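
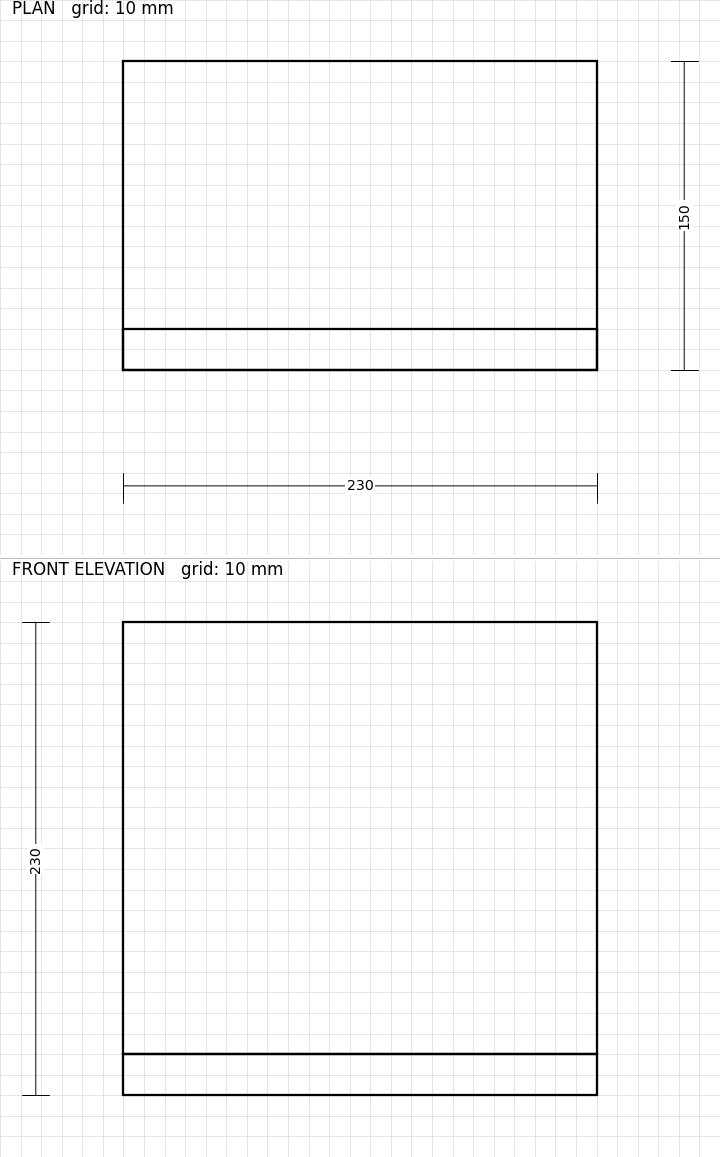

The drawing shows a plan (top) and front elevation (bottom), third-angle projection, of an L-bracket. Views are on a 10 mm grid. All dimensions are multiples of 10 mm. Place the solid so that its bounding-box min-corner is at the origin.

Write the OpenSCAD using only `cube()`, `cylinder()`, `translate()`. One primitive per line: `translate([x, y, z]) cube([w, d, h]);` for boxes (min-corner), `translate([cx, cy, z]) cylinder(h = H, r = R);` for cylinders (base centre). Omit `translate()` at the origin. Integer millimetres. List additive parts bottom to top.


cube([230, 150, 20]);
translate([0, 0, 20]) cube([230, 20, 210]);


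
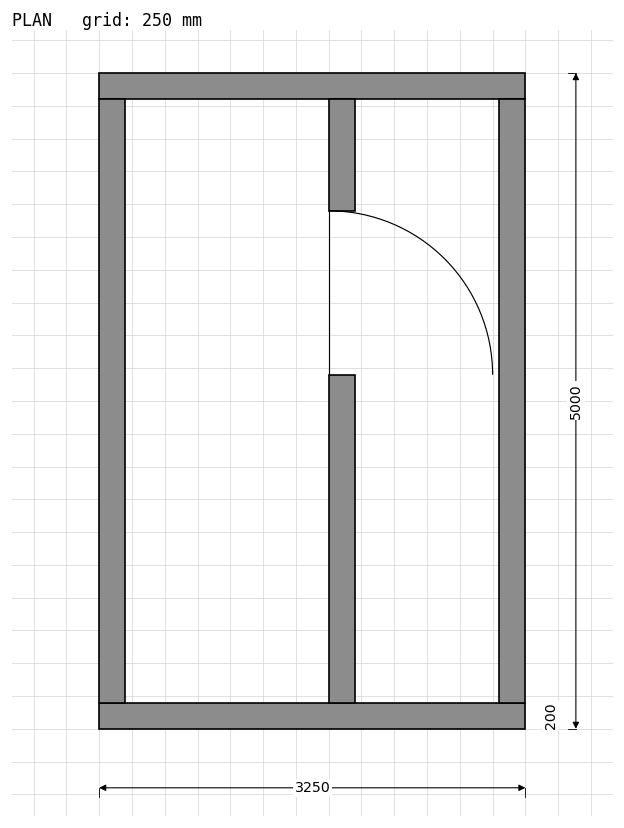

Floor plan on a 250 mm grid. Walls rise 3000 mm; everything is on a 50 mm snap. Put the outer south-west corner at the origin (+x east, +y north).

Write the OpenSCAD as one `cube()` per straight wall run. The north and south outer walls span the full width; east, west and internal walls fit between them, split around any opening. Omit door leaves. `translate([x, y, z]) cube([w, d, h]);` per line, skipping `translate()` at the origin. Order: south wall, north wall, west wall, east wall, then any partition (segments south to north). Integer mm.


cube([3250, 200, 3000]);
translate([0, 4800, 0]) cube([3250, 200, 3000]);
translate([0, 200, 0]) cube([200, 4600, 3000]);
translate([3050, 200, 0]) cube([200, 4600, 3000]);
translate([1750, 200, 0]) cube([200, 2500, 3000]);
translate([1750, 3950, 0]) cube([200, 850, 3000]);


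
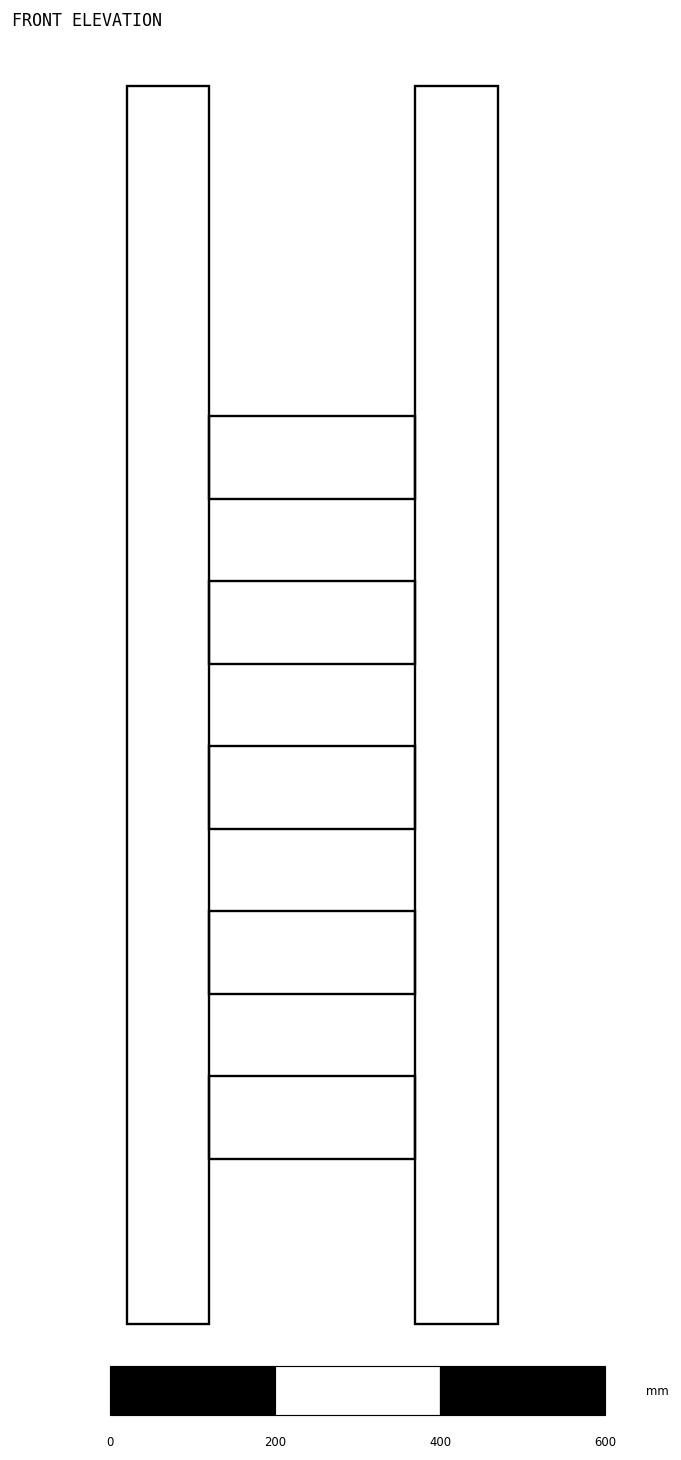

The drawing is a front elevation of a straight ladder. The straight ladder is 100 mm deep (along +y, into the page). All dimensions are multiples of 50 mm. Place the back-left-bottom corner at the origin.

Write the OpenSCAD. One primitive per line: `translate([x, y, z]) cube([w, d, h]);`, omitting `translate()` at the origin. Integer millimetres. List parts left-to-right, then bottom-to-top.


cube([100, 100, 1500]);
translate([100, 0, 200]) cube([250, 100, 100]);
translate([100, 0, 400]) cube([250, 100, 100]);
translate([100, 0, 600]) cube([250, 100, 100]);
translate([100, 0, 800]) cube([250, 100, 100]);
translate([100, 0, 1000]) cube([250, 100, 100]);
translate([350, 0, 0]) cube([100, 100, 1500]);


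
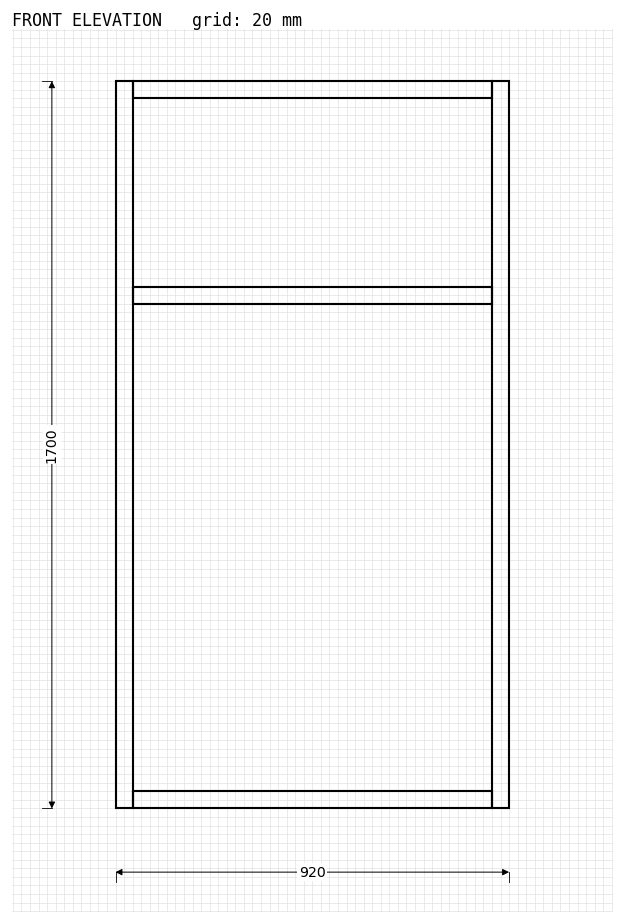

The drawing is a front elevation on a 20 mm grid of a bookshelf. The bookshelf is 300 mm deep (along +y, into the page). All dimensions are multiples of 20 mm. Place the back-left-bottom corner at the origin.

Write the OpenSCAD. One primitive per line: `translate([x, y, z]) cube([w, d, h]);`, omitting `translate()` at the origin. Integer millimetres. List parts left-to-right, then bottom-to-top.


cube([40, 300, 1700]);
translate([40, 0, 0]) cube([840, 300, 40]);
translate([40, 0, 1180]) cube([840, 300, 40]);
translate([40, 0, 1660]) cube([840, 300, 40]);
translate([880, 0, 0]) cube([40, 300, 1700]);


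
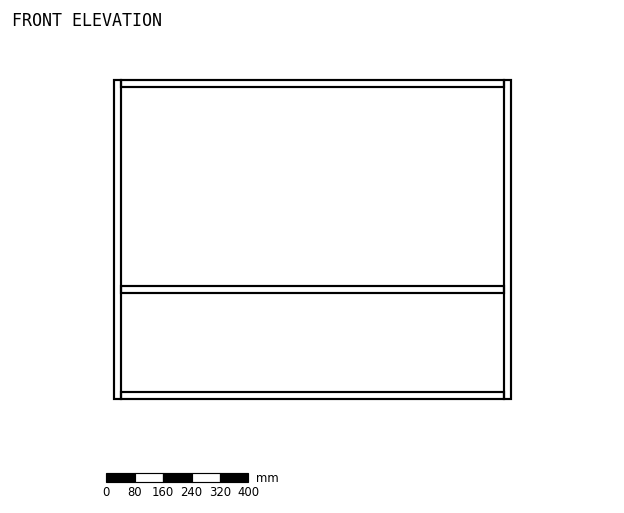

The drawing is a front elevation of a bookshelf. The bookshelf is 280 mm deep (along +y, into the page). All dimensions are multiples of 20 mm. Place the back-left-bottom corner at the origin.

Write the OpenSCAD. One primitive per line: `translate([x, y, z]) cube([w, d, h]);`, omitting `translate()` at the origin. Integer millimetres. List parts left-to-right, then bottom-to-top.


cube([20, 280, 900]);
translate([20, 0, 0]) cube([1080, 280, 20]);
translate([20, 0, 300]) cube([1080, 280, 20]);
translate([20, 0, 880]) cube([1080, 280, 20]);
translate([1100, 0, 0]) cube([20, 280, 900]);


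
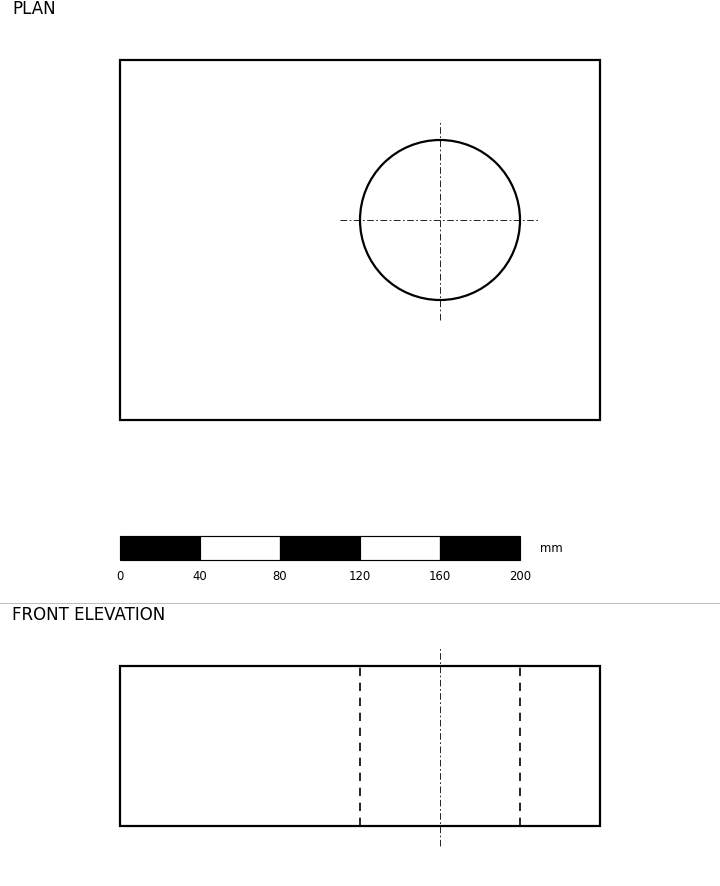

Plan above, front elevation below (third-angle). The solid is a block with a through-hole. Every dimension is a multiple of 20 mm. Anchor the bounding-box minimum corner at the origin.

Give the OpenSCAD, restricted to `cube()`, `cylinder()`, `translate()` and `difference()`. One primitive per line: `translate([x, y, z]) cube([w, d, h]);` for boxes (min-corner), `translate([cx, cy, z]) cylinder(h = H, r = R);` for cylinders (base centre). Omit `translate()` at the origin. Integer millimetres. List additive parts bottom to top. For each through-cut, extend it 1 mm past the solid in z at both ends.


difference() {
  cube([240, 180, 80]);
  translate([160, 100, -1]) cylinder(h = 82, r = 40);
}


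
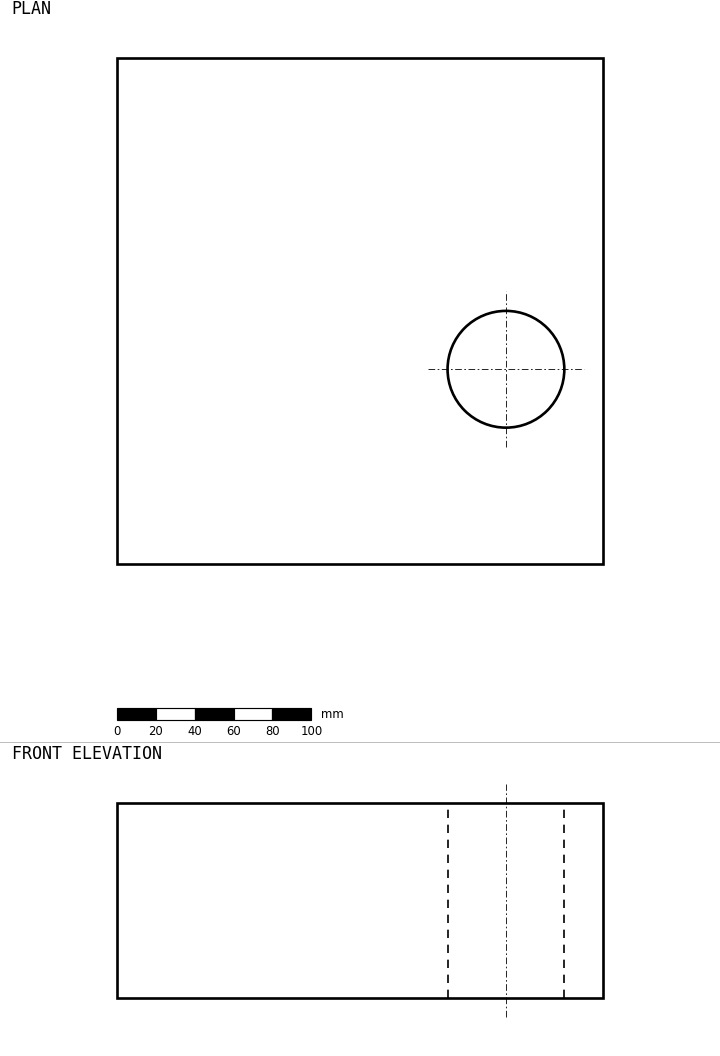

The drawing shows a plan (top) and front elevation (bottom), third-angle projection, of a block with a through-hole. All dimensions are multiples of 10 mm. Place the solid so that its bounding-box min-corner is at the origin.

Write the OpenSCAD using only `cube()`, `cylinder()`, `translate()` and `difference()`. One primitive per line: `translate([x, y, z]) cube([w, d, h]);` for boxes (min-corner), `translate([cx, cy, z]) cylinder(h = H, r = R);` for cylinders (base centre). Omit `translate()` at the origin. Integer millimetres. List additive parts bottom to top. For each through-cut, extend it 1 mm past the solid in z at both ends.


difference() {
  cube([250, 260, 100]);
  translate([200, 100, -1]) cylinder(h = 102, r = 30);
}


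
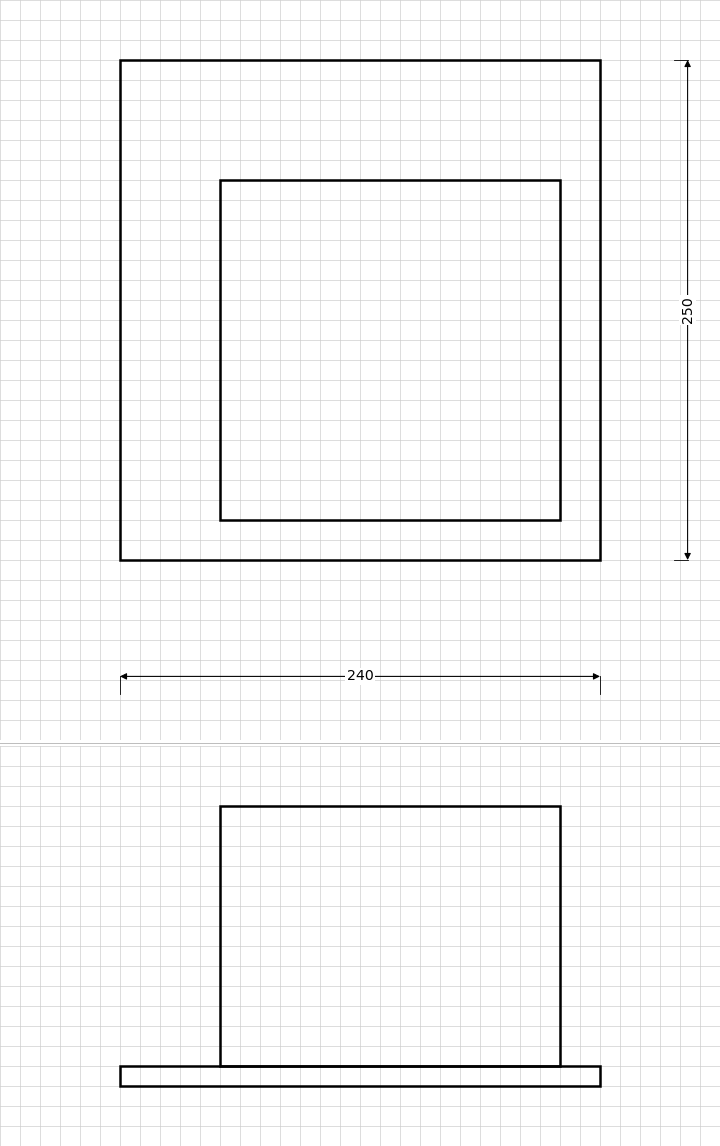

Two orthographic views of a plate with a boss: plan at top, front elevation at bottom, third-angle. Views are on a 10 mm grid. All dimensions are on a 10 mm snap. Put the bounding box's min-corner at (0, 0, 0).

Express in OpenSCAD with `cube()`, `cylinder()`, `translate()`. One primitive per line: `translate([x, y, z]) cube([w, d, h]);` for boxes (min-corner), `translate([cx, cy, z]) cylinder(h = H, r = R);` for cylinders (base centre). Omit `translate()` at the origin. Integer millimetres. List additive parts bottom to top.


cube([240, 250, 10]);
translate([50, 20, 10]) cube([170, 170, 130]);


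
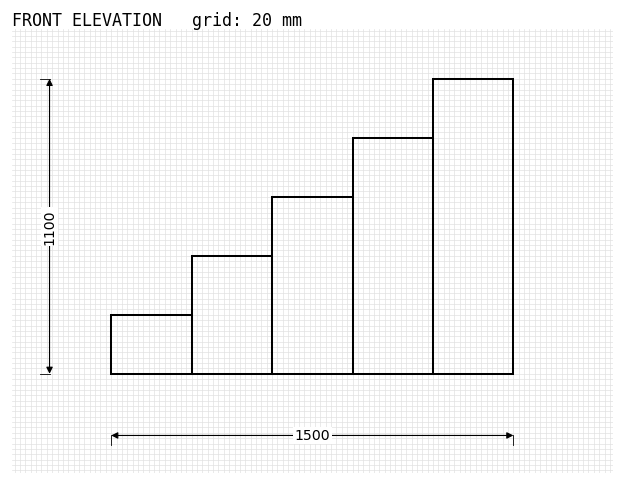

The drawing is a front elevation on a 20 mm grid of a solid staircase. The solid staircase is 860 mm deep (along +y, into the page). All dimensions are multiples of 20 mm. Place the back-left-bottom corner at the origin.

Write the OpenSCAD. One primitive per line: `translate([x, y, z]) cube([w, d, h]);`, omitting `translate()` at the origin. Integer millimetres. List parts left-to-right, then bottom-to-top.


cube([300, 860, 220]);
translate([300, 0, 0]) cube([300, 860, 440]);
translate([600, 0, 0]) cube([300, 860, 660]);
translate([900, 0, 0]) cube([300, 860, 880]);
translate([1200, 0, 0]) cube([300, 860, 1100]);


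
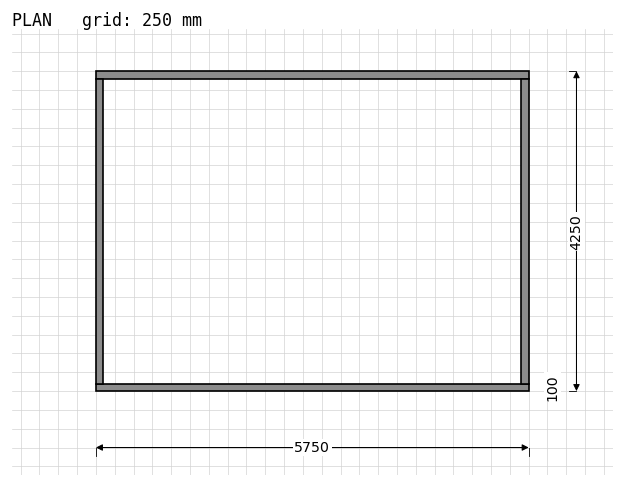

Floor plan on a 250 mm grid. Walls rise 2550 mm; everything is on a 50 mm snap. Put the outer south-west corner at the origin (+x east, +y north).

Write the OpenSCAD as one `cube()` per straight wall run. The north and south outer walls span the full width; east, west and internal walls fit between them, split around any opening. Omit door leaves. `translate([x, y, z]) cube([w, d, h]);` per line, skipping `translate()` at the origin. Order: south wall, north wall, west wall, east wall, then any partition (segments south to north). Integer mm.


cube([5750, 100, 2550]);
translate([0, 4150, 0]) cube([5750, 100, 2550]);
translate([0, 100, 0]) cube([100, 4050, 2550]);
translate([5650, 100, 0]) cube([100, 4050, 2550]);


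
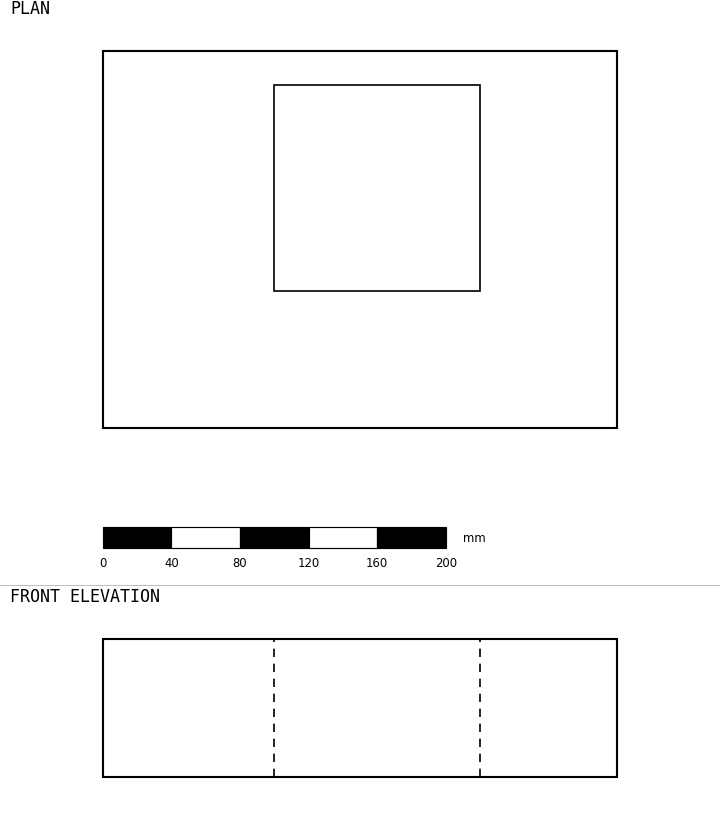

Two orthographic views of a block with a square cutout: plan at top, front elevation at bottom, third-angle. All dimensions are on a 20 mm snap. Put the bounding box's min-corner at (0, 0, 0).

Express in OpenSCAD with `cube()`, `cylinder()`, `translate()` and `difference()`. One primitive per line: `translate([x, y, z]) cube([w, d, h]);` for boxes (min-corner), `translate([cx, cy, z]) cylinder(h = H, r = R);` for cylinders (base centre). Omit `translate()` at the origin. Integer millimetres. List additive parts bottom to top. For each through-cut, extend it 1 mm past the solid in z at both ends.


difference() {
  cube([300, 220, 80]);
  translate([100, 80, -1]) cube([120, 120, 82]);
}


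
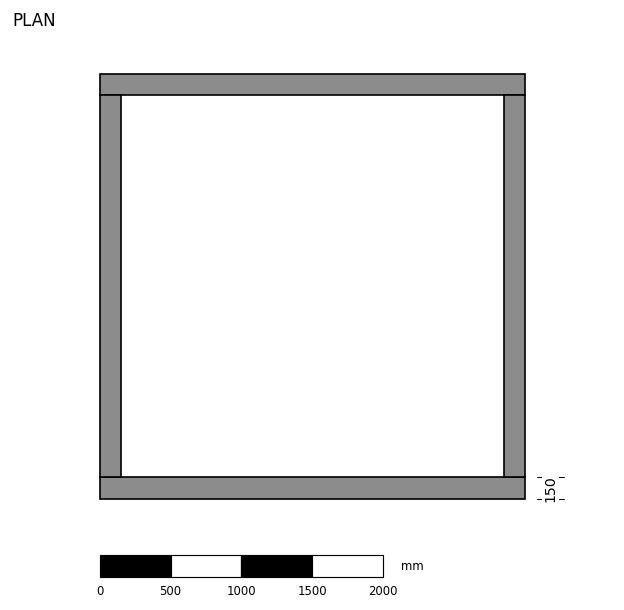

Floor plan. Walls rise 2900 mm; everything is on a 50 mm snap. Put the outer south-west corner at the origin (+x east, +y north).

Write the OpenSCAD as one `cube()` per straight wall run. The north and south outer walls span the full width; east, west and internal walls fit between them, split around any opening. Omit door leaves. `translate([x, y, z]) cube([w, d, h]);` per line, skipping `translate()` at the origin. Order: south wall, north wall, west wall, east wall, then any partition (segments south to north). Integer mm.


cube([3000, 150, 2900]);
translate([0, 2850, 0]) cube([3000, 150, 2900]);
translate([0, 150, 0]) cube([150, 2700, 2900]);
translate([2850, 150, 0]) cube([150, 2700, 2900]);


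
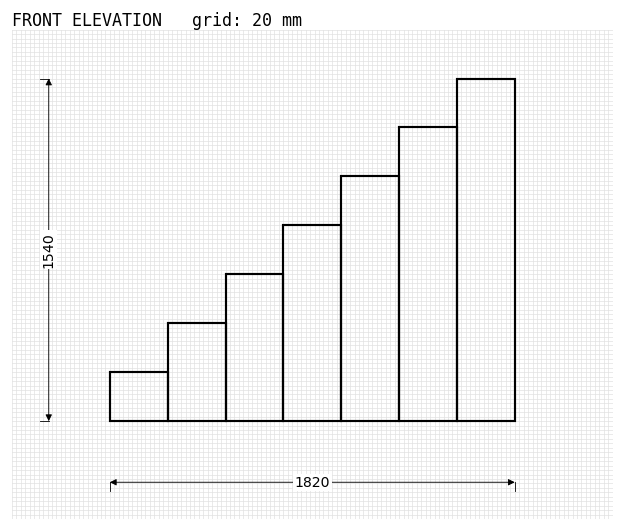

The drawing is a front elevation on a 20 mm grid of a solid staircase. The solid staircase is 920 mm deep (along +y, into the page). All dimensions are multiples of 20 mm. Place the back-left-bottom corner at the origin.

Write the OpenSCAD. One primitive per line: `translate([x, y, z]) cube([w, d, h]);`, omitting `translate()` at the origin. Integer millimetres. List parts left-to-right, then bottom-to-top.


cube([260, 920, 220]);
translate([260, 0, 0]) cube([260, 920, 440]);
translate([520, 0, 0]) cube([260, 920, 660]);
translate([780, 0, 0]) cube([260, 920, 880]);
translate([1040, 0, 0]) cube([260, 920, 1100]);
translate([1300, 0, 0]) cube([260, 920, 1320]);
translate([1560, 0, 0]) cube([260, 920, 1540]);


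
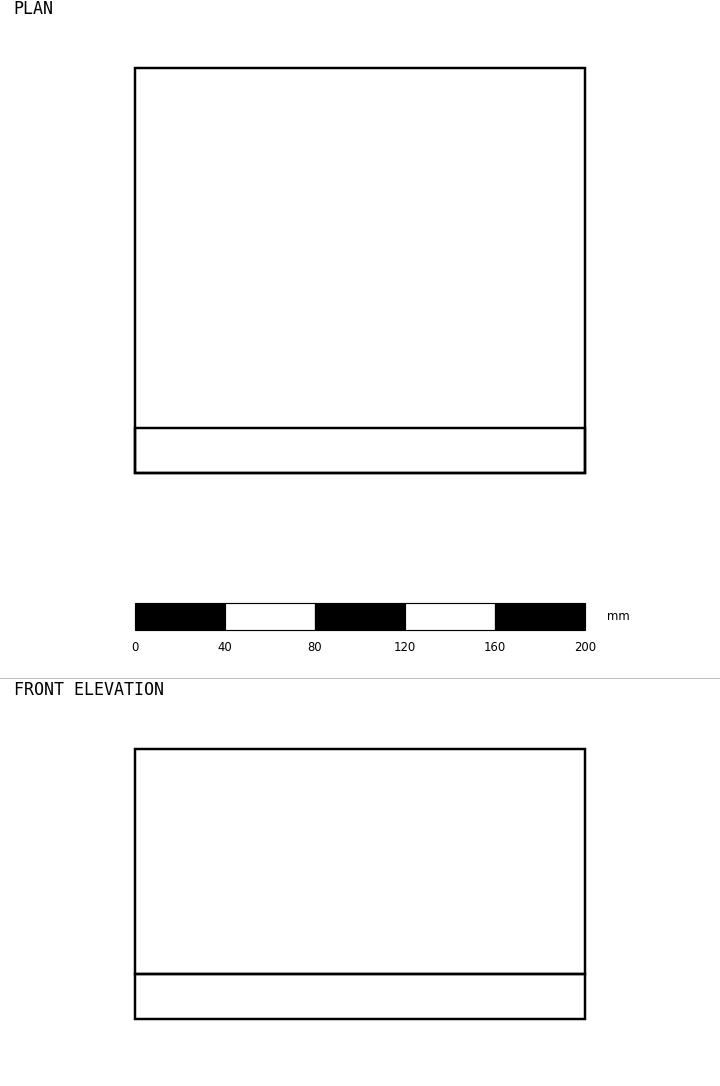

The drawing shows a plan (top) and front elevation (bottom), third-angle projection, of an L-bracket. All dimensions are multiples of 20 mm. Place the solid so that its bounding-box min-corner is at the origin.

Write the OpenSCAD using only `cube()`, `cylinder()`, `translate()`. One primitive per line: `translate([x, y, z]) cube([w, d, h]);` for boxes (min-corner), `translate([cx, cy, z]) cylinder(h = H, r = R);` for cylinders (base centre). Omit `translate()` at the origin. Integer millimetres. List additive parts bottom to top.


cube([200, 180, 20]);
translate([0, 0, 20]) cube([200, 20, 100]);


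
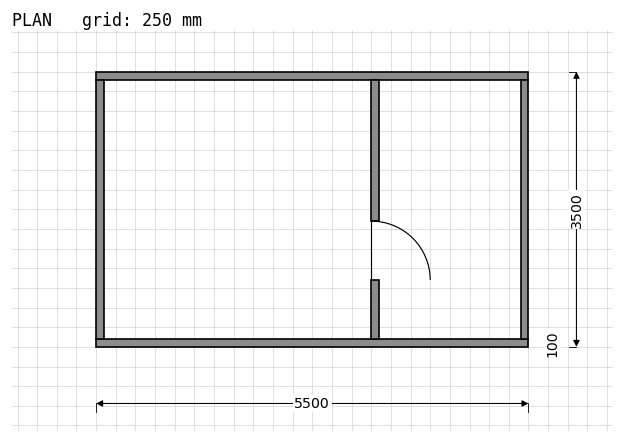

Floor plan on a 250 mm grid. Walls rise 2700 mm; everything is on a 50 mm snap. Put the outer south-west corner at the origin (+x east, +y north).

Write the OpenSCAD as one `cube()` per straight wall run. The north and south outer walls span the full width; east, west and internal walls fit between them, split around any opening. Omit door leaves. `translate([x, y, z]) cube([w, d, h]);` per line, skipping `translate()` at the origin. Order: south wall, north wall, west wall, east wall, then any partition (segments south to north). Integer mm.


cube([5500, 100, 2700]);
translate([0, 3400, 0]) cube([5500, 100, 2700]);
translate([0, 100, 0]) cube([100, 3300, 2700]);
translate([5400, 100, 0]) cube([100, 3300, 2700]);
translate([3500, 100, 0]) cube([100, 750, 2700]);
translate([3500, 1600, 0]) cube([100, 1800, 2700]);


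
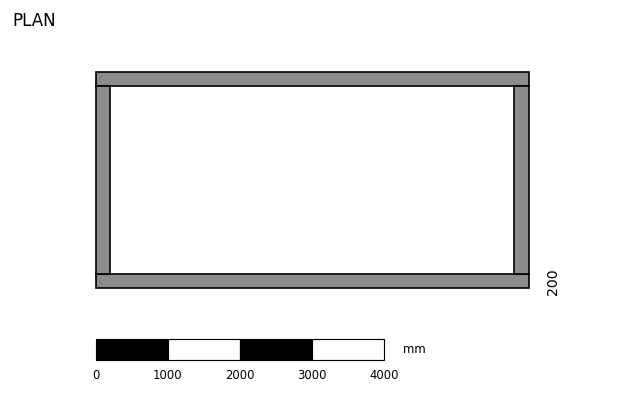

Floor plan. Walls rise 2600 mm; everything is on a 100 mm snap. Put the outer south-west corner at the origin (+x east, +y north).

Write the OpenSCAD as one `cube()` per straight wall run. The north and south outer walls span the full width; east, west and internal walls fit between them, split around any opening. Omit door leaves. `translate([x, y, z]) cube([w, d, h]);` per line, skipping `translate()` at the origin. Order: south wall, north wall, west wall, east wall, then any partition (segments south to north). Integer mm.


cube([6000, 200, 2600]);
translate([0, 2800, 0]) cube([6000, 200, 2600]);
translate([0, 200, 0]) cube([200, 2600, 2600]);
translate([5800, 200, 0]) cube([200, 2600, 2600]);


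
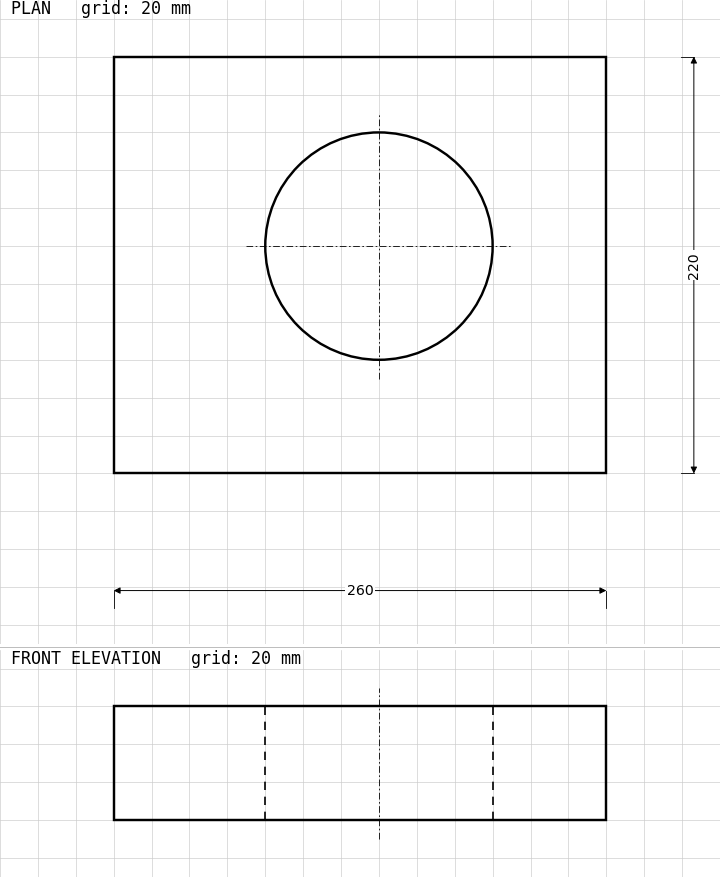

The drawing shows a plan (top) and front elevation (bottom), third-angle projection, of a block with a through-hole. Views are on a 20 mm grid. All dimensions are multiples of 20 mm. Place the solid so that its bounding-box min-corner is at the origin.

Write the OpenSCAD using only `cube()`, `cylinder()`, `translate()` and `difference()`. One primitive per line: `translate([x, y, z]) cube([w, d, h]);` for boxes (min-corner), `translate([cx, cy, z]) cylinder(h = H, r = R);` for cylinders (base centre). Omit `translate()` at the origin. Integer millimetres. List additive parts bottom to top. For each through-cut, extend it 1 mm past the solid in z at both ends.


difference() {
  cube([260, 220, 60]);
  translate([140, 120, -1]) cylinder(h = 62, r = 60);
}


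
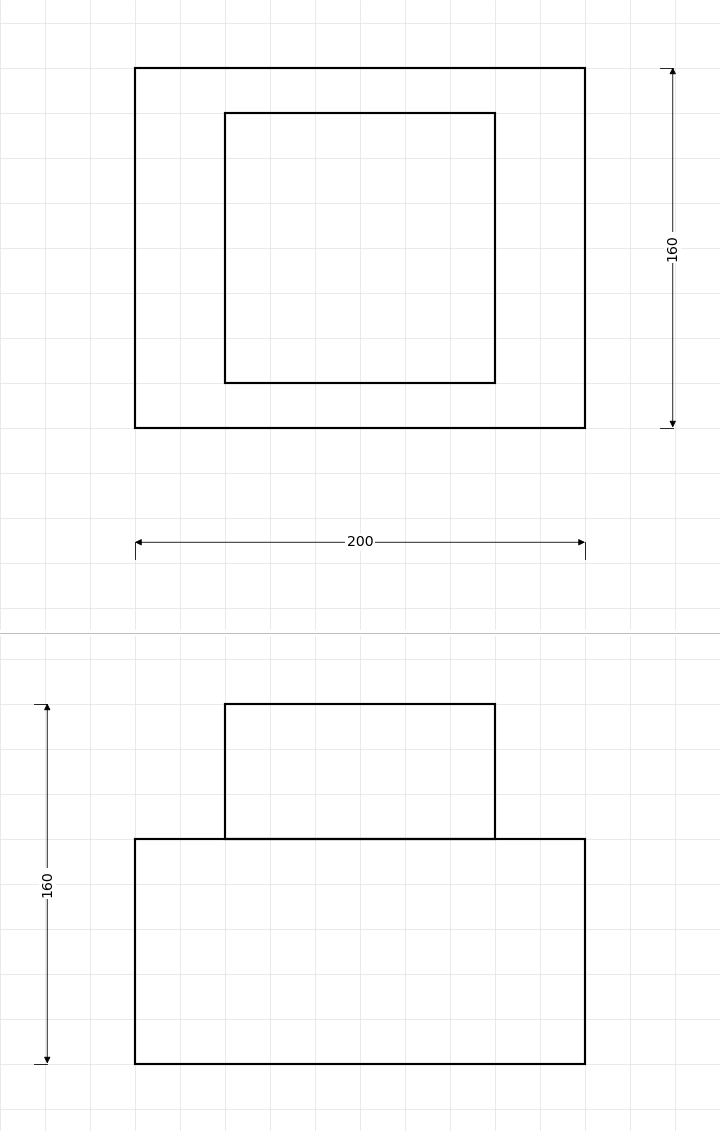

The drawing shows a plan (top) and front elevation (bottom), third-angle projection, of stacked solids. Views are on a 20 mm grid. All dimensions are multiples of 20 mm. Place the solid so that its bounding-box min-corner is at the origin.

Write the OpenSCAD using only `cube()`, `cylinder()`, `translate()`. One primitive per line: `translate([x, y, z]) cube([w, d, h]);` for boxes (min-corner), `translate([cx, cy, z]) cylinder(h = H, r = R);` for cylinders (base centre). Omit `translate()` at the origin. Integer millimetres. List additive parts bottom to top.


cube([200, 160, 100]);
translate([40, 20, 100]) cube([120, 120, 60]);


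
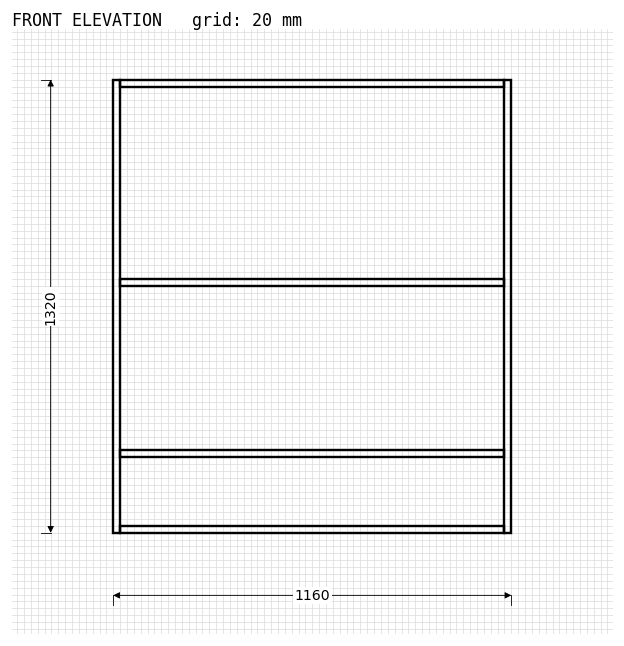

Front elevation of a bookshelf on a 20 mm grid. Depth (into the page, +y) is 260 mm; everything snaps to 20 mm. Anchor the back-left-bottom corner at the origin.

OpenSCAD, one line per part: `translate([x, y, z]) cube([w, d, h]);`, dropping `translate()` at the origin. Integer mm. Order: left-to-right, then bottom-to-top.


cube([20, 260, 1320]);
translate([20, 0, 0]) cube([1120, 260, 20]);
translate([20, 0, 220]) cube([1120, 260, 20]);
translate([20, 0, 720]) cube([1120, 260, 20]);
translate([20, 0, 1300]) cube([1120, 260, 20]);
translate([1140, 0, 0]) cube([20, 260, 1320]);


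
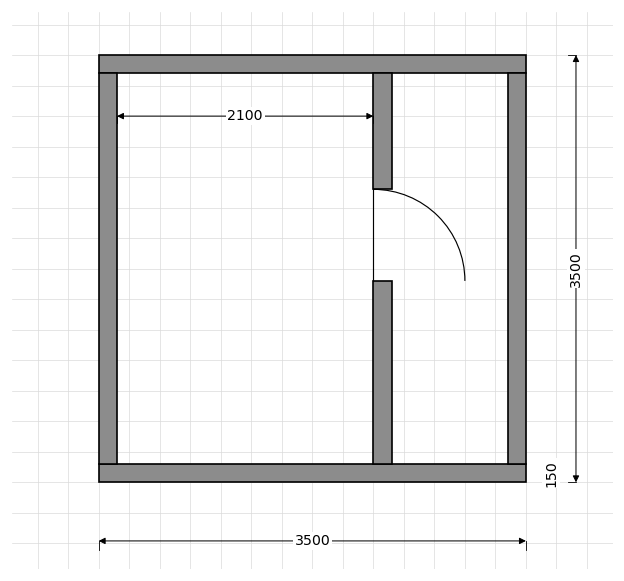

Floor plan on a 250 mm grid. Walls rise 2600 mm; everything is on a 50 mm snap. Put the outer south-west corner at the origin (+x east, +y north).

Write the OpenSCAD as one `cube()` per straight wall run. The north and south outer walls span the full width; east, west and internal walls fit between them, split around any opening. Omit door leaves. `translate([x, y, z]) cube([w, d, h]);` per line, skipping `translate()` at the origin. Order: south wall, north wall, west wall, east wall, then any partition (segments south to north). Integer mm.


cube([3500, 150, 2600]);
translate([0, 3350, 0]) cube([3500, 150, 2600]);
translate([0, 150, 0]) cube([150, 3200, 2600]);
translate([3350, 150, 0]) cube([150, 3200, 2600]);
translate([2250, 150, 0]) cube([150, 1500, 2600]);
translate([2250, 2400, 0]) cube([150, 950, 2600]);


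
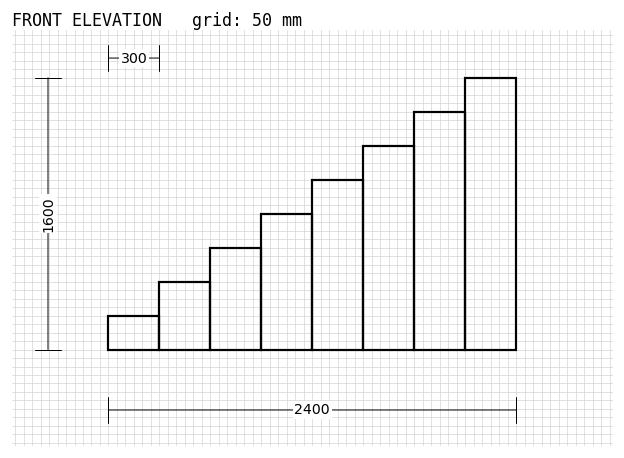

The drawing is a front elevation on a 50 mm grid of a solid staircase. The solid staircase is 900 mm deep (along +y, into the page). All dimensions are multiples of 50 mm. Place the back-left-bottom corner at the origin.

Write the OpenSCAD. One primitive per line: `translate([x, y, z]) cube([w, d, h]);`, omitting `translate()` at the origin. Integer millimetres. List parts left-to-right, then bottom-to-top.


cube([300, 900, 200]);
translate([300, 0, 0]) cube([300, 900, 400]);
translate([600, 0, 0]) cube([300, 900, 600]);
translate([900, 0, 0]) cube([300, 900, 800]);
translate([1200, 0, 0]) cube([300, 900, 1000]);
translate([1500, 0, 0]) cube([300, 900, 1200]);
translate([1800, 0, 0]) cube([300, 900, 1400]);
translate([2100, 0, 0]) cube([300, 900, 1600]);


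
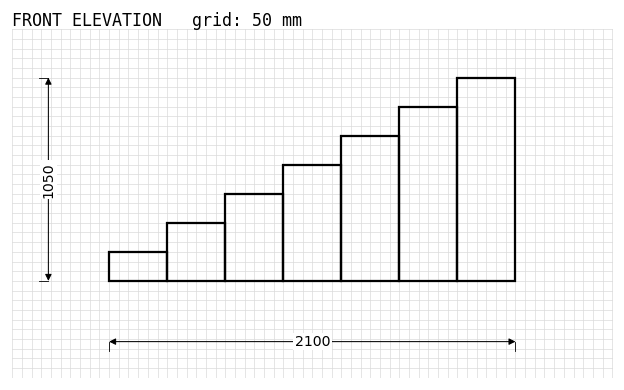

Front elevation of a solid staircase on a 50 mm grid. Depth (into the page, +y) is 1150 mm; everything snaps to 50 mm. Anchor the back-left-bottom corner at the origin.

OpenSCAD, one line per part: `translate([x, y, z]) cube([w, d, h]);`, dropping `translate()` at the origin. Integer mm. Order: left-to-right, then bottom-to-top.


cube([300, 1150, 150]);
translate([300, 0, 0]) cube([300, 1150, 300]);
translate([600, 0, 0]) cube([300, 1150, 450]);
translate([900, 0, 0]) cube([300, 1150, 600]);
translate([1200, 0, 0]) cube([300, 1150, 750]);
translate([1500, 0, 0]) cube([300, 1150, 900]);
translate([1800, 0, 0]) cube([300, 1150, 1050]);


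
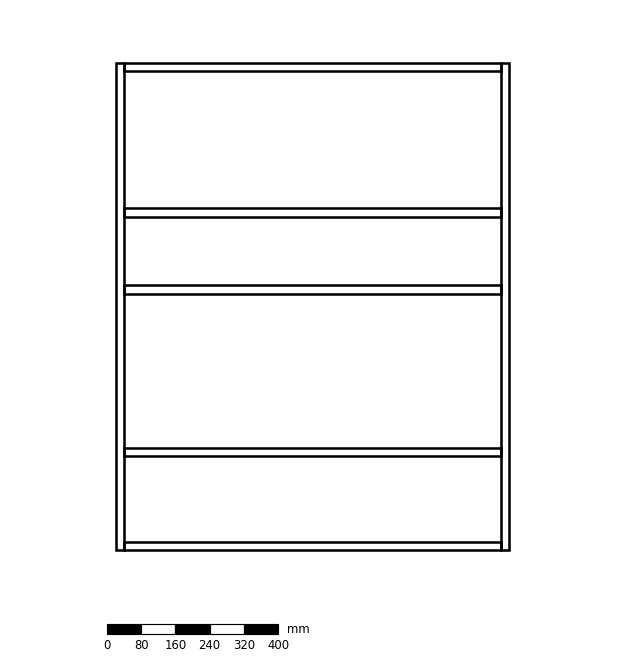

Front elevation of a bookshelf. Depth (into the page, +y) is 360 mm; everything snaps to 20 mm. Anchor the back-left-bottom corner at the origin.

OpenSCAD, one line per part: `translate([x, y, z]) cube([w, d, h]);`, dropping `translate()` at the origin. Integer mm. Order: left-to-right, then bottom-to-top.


cube([20, 360, 1140]);
translate([20, 0, 0]) cube([880, 360, 20]);
translate([20, 0, 220]) cube([880, 360, 20]);
translate([20, 0, 600]) cube([880, 360, 20]);
translate([20, 0, 780]) cube([880, 360, 20]);
translate([20, 0, 1120]) cube([880, 360, 20]);
translate([900, 0, 0]) cube([20, 360, 1140]);


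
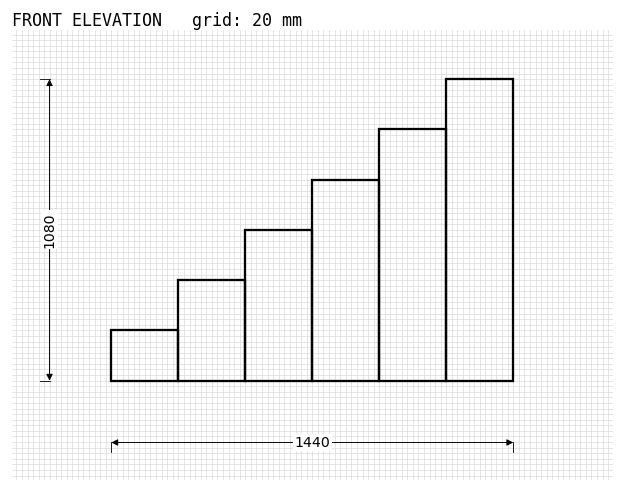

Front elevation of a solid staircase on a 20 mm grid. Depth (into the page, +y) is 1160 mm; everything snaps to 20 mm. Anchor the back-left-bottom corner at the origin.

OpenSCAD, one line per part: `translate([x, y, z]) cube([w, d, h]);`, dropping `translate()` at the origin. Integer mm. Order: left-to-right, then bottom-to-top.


cube([240, 1160, 180]);
translate([240, 0, 0]) cube([240, 1160, 360]);
translate([480, 0, 0]) cube([240, 1160, 540]);
translate([720, 0, 0]) cube([240, 1160, 720]);
translate([960, 0, 0]) cube([240, 1160, 900]);
translate([1200, 0, 0]) cube([240, 1160, 1080]);


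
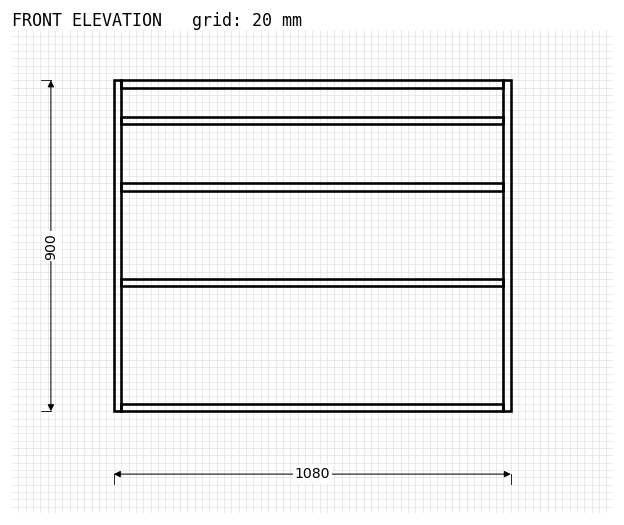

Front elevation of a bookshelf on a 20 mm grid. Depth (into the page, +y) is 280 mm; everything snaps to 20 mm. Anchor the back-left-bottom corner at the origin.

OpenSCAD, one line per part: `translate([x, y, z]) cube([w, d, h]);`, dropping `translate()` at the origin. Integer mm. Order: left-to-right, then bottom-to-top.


cube([20, 280, 900]);
translate([20, 0, 0]) cube([1040, 280, 20]);
translate([20, 0, 340]) cube([1040, 280, 20]);
translate([20, 0, 600]) cube([1040, 280, 20]);
translate([20, 0, 780]) cube([1040, 280, 20]);
translate([20, 0, 880]) cube([1040, 280, 20]);
translate([1060, 0, 0]) cube([20, 280, 900]);


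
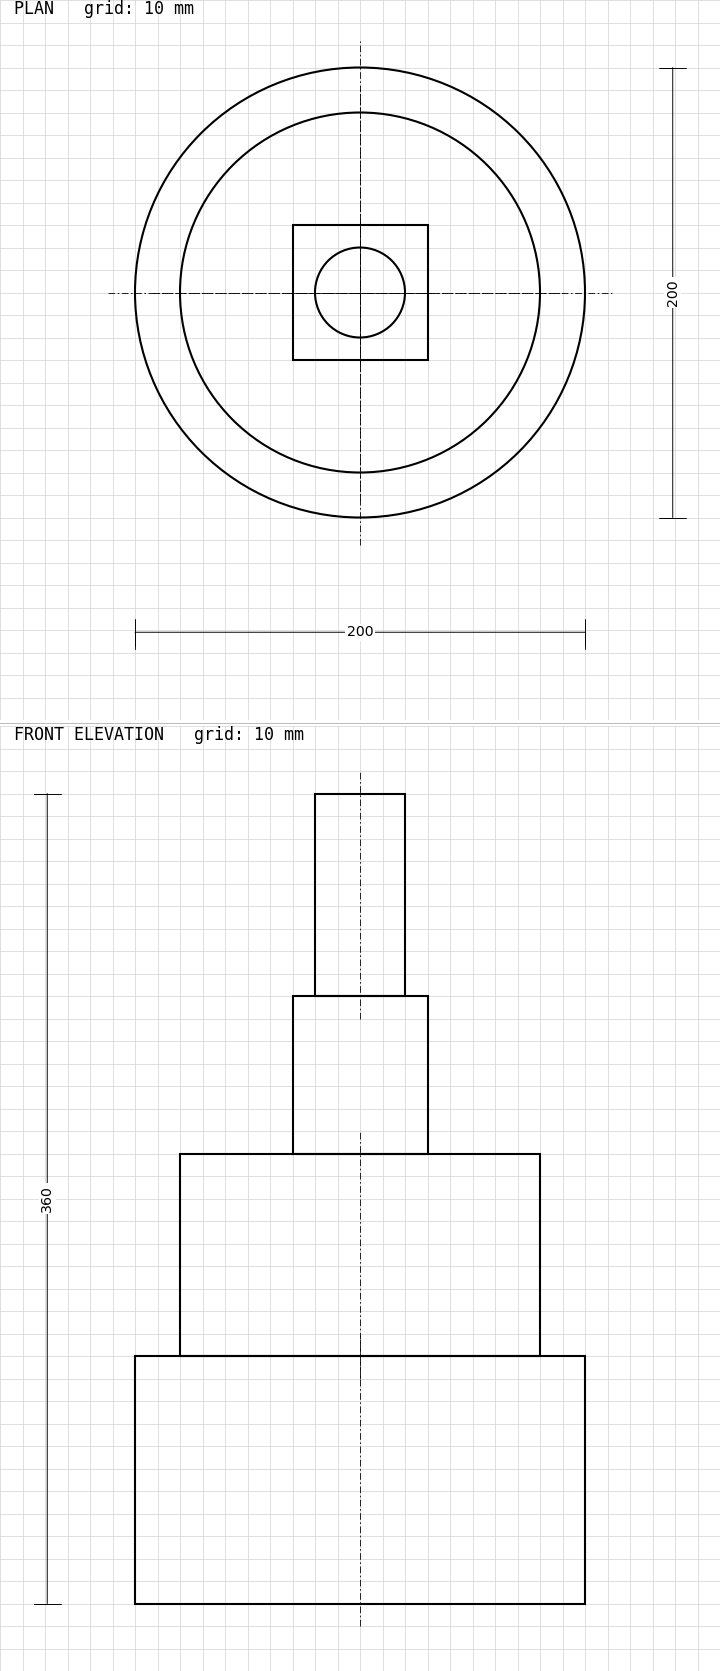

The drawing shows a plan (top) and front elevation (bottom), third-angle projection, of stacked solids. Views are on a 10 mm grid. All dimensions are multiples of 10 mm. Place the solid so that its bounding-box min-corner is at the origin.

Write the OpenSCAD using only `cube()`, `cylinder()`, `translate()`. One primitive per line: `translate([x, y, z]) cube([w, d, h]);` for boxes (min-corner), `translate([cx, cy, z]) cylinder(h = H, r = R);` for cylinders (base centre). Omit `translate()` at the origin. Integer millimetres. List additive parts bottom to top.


translate([100, 100, 0]) cylinder(h = 110, r = 100);
translate([100, 100, 110]) cylinder(h = 90, r = 80);
translate([70, 70, 200]) cube([60, 60, 70]);
translate([100, 100, 270]) cylinder(h = 90, r = 20);


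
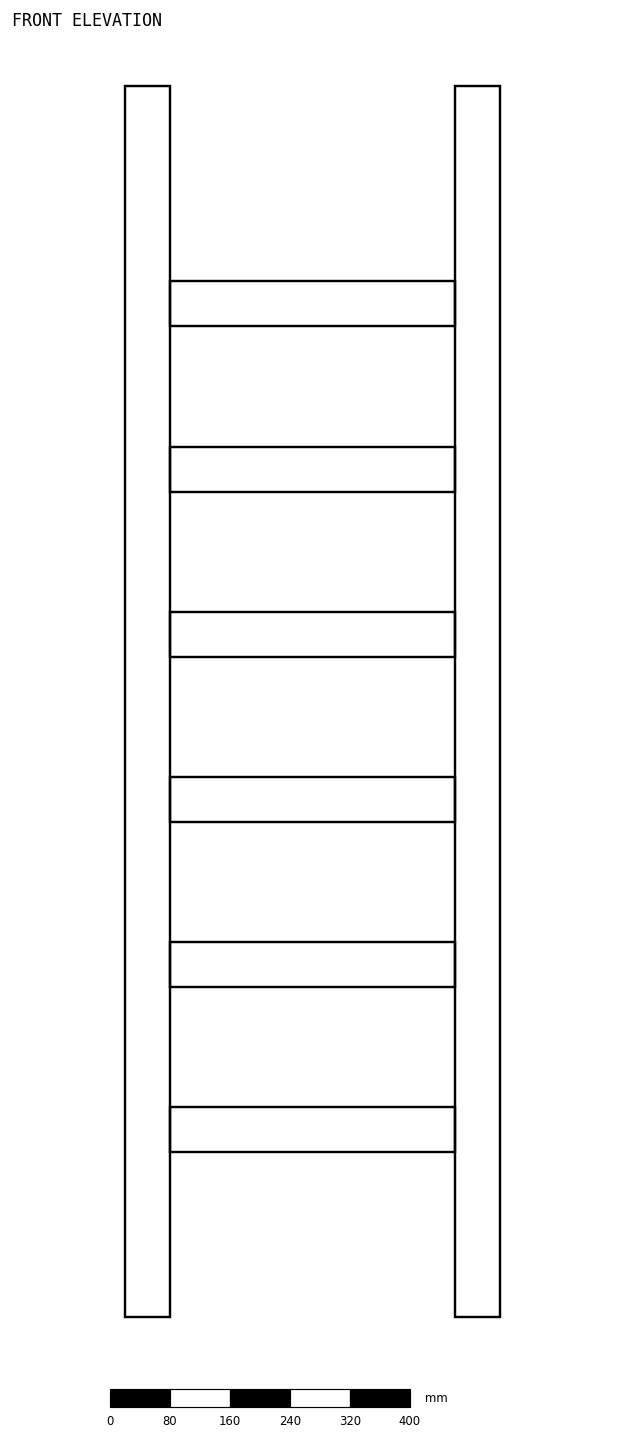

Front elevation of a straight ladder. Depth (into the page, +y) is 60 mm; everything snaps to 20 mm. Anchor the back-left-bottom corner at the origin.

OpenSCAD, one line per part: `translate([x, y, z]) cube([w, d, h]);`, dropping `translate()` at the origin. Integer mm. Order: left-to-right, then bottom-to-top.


cube([60, 60, 1640]);
translate([60, 0, 220]) cube([380, 60, 60]);
translate([60, 0, 440]) cube([380, 60, 60]);
translate([60, 0, 660]) cube([380, 60, 60]);
translate([60, 0, 880]) cube([380, 60, 60]);
translate([60, 0, 1100]) cube([380, 60, 60]);
translate([60, 0, 1320]) cube([380, 60, 60]);
translate([440, 0, 0]) cube([60, 60, 1640]);


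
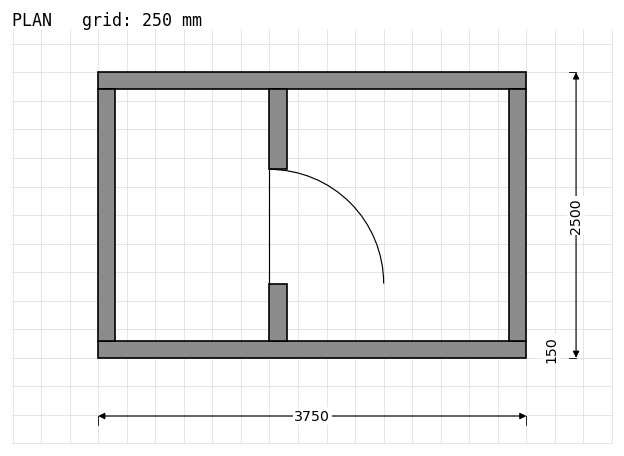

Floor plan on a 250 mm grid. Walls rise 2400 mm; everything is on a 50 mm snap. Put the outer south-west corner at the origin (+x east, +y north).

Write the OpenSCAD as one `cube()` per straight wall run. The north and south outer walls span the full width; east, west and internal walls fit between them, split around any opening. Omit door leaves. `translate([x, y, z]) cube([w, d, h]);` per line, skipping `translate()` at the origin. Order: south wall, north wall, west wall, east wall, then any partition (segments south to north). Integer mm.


cube([3750, 150, 2400]);
translate([0, 2350, 0]) cube([3750, 150, 2400]);
translate([0, 150, 0]) cube([150, 2200, 2400]);
translate([3600, 150, 0]) cube([150, 2200, 2400]);
translate([1500, 150, 0]) cube([150, 500, 2400]);
translate([1500, 1650, 0]) cube([150, 700, 2400]);


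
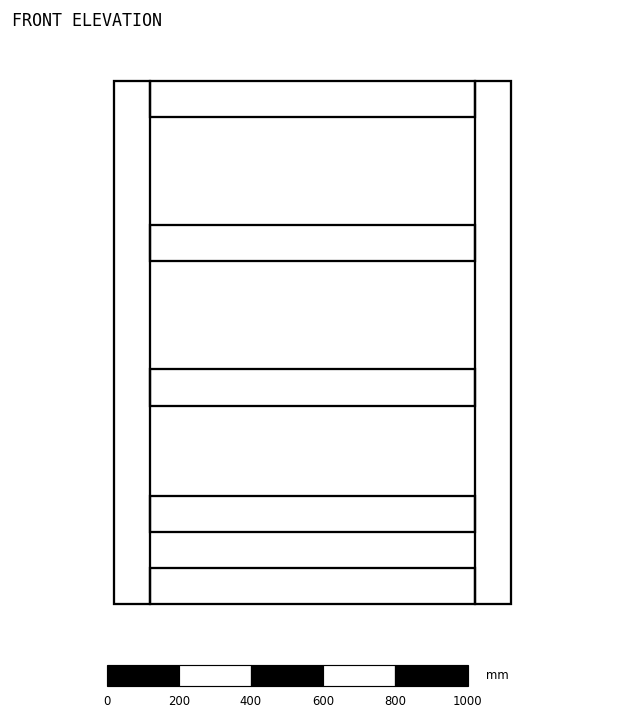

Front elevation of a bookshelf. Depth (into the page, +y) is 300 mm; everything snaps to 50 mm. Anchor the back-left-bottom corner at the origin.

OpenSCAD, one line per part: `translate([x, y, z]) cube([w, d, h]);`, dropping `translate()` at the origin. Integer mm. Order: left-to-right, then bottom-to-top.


cube([100, 300, 1450]);
translate([100, 0, 0]) cube([900, 300, 100]);
translate([100, 0, 200]) cube([900, 300, 100]);
translate([100, 0, 550]) cube([900, 300, 100]);
translate([100, 0, 950]) cube([900, 300, 100]);
translate([100, 0, 1350]) cube([900, 300, 100]);
translate([1000, 0, 0]) cube([100, 300, 1450]);


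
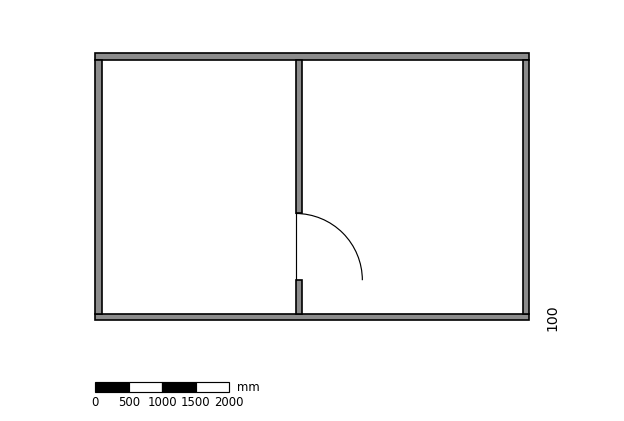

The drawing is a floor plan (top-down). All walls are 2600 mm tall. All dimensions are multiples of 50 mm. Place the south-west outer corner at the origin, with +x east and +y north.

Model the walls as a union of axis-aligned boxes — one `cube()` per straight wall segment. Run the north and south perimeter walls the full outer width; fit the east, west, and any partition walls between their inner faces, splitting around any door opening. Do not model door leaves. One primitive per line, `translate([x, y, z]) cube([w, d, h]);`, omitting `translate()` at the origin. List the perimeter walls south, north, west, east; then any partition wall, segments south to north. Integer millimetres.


cube([6500, 100, 2600]);
translate([0, 3900, 0]) cube([6500, 100, 2600]);
translate([0, 100, 0]) cube([100, 3800, 2600]);
translate([6400, 100, 0]) cube([100, 3800, 2600]);
translate([3000, 100, 0]) cube([100, 500, 2600]);
translate([3000, 1600, 0]) cube([100, 2300, 2600]);


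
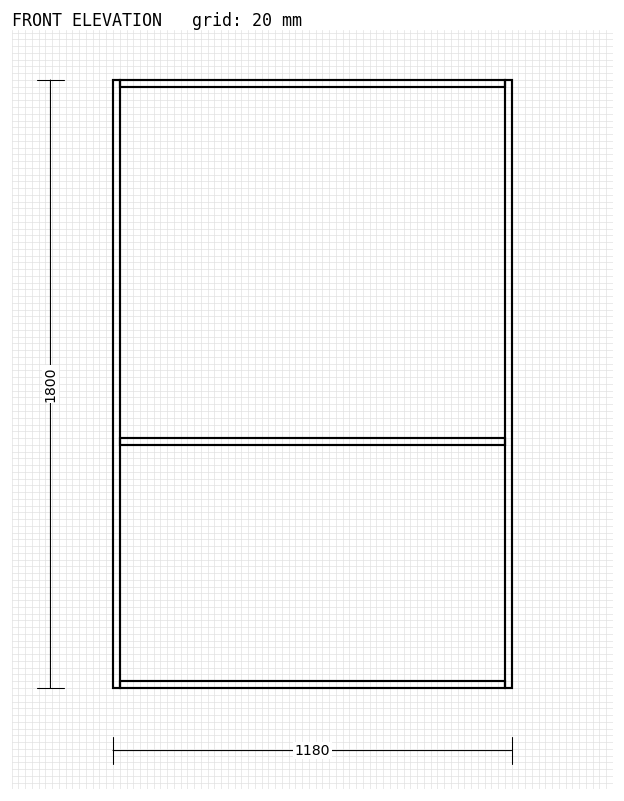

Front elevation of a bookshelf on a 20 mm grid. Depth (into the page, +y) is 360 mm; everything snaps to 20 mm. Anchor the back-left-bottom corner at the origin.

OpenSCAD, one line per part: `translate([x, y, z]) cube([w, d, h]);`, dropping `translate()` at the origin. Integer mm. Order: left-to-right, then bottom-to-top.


cube([20, 360, 1800]);
translate([20, 0, 0]) cube([1140, 360, 20]);
translate([20, 0, 720]) cube([1140, 360, 20]);
translate([20, 0, 1780]) cube([1140, 360, 20]);
translate([1160, 0, 0]) cube([20, 360, 1800]);


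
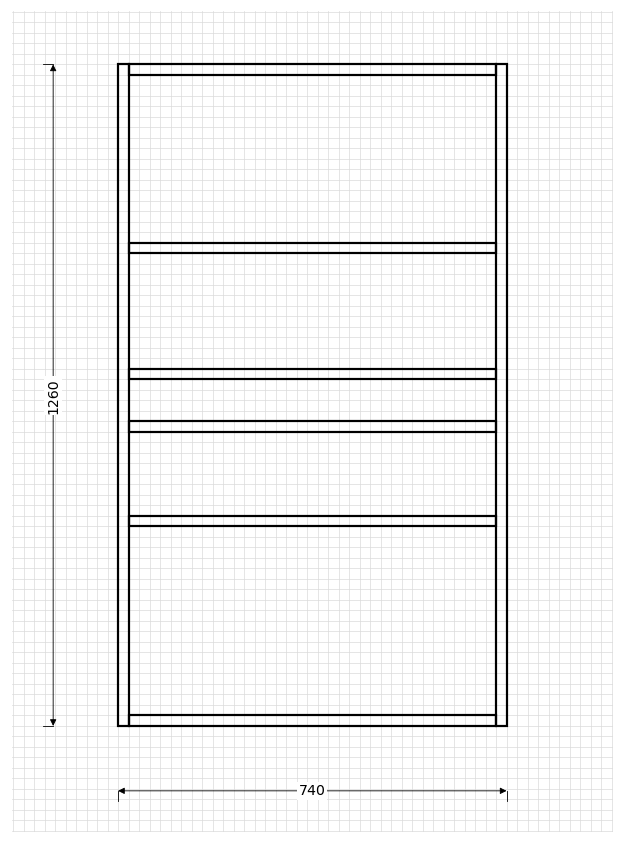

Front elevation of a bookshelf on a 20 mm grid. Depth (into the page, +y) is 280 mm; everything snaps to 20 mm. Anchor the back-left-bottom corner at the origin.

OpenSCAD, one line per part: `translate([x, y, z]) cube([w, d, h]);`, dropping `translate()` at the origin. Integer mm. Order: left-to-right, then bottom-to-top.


cube([20, 280, 1260]);
translate([20, 0, 0]) cube([700, 280, 20]);
translate([20, 0, 380]) cube([700, 280, 20]);
translate([20, 0, 560]) cube([700, 280, 20]);
translate([20, 0, 660]) cube([700, 280, 20]);
translate([20, 0, 900]) cube([700, 280, 20]);
translate([20, 0, 1240]) cube([700, 280, 20]);
translate([720, 0, 0]) cube([20, 280, 1260]);


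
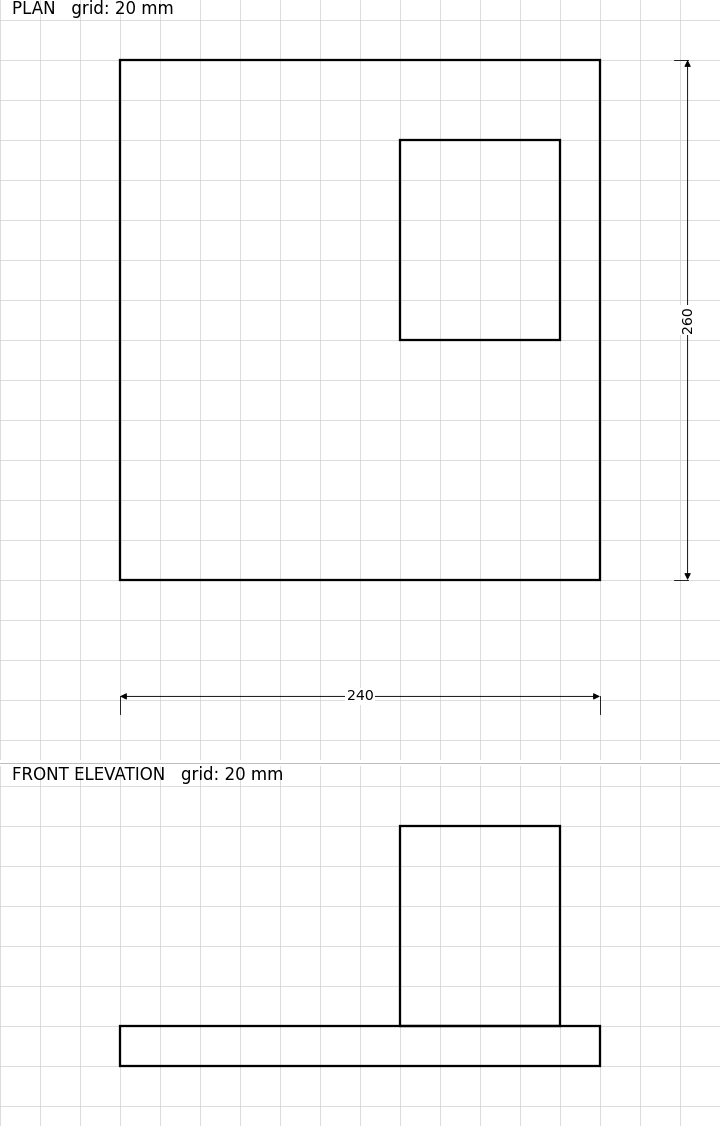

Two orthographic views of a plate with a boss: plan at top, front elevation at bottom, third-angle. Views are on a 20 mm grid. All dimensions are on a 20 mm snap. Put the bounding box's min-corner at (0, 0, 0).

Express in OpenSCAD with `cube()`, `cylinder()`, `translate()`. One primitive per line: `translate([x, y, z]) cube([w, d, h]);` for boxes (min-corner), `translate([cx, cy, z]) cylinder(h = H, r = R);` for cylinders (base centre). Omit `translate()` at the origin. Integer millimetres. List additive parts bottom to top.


cube([240, 260, 20]);
translate([140, 120, 20]) cube([80, 100, 100]);


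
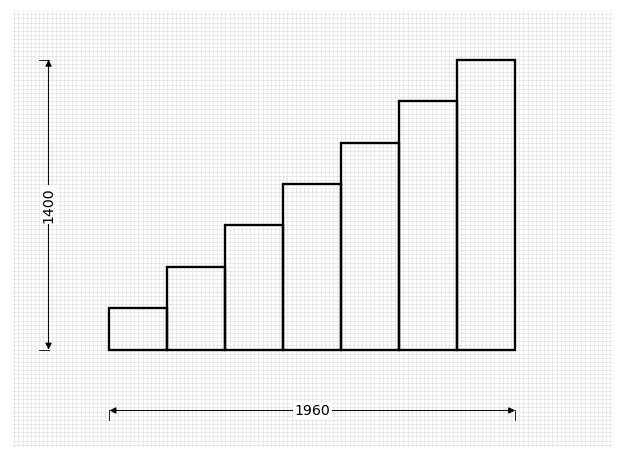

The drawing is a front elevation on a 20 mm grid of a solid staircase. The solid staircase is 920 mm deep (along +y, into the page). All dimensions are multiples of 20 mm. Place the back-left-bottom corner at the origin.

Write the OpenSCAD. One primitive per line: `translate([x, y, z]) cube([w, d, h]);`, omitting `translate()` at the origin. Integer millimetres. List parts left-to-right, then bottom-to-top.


cube([280, 920, 200]);
translate([280, 0, 0]) cube([280, 920, 400]);
translate([560, 0, 0]) cube([280, 920, 600]);
translate([840, 0, 0]) cube([280, 920, 800]);
translate([1120, 0, 0]) cube([280, 920, 1000]);
translate([1400, 0, 0]) cube([280, 920, 1200]);
translate([1680, 0, 0]) cube([280, 920, 1400]);


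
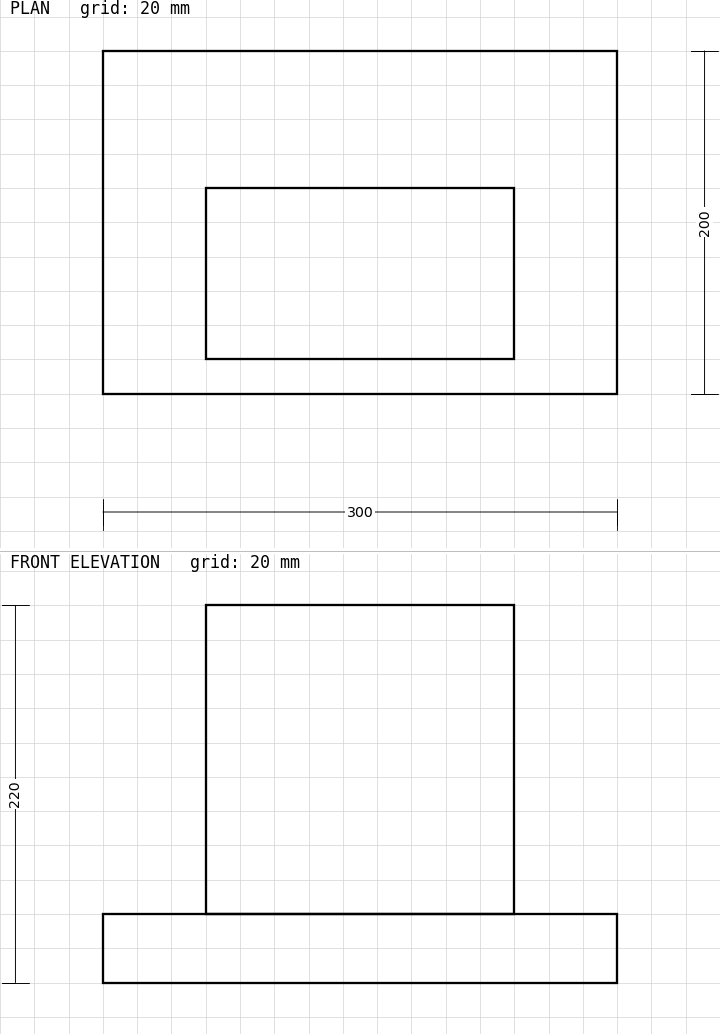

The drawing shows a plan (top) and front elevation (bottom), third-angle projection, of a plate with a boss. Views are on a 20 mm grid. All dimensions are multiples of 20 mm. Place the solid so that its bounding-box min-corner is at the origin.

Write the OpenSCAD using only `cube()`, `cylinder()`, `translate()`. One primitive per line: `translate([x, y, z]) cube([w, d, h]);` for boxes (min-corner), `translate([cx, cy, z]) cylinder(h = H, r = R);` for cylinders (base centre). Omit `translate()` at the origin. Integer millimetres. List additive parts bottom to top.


cube([300, 200, 40]);
translate([60, 20, 40]) cube([180, 100, 180]);


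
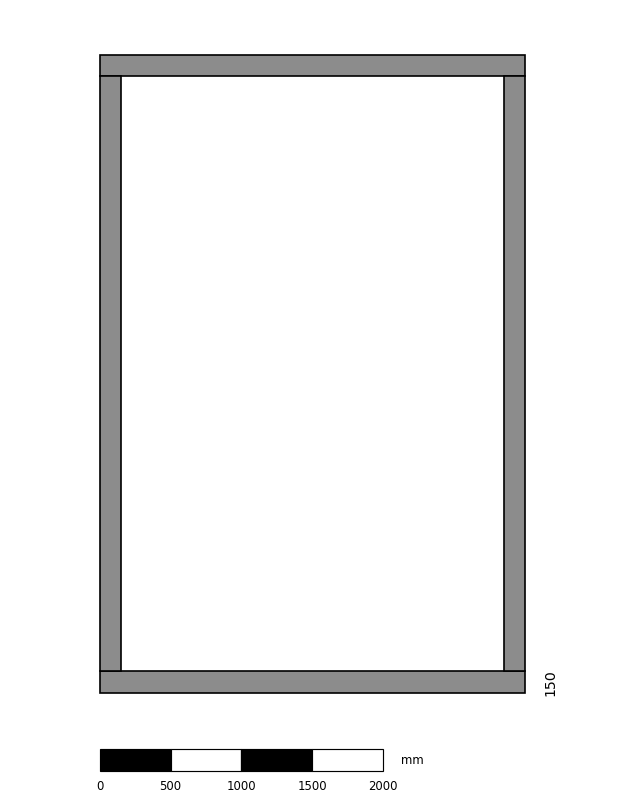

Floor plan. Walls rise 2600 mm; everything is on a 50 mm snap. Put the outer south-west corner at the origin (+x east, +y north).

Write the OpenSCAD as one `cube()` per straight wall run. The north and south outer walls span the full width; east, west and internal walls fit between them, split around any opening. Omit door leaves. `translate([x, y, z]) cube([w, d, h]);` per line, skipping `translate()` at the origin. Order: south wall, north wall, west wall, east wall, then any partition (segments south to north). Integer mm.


cube([3000, 150, 2600]);
translate([0, 4350, 0]) cube([3000, 150, 2600]);
translate([0, 150, 0]) cube([150, 4200, 2600]);
translate([2850, 150, 0]) cube([150, 4200, 2600]);


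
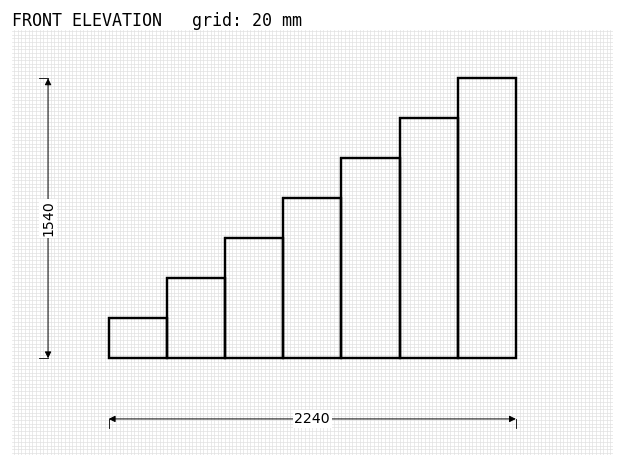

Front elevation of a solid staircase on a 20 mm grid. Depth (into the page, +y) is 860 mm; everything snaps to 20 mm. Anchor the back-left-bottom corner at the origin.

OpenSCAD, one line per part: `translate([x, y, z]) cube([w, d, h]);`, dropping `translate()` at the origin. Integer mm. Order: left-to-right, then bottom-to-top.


cube([320, 860, 220]);
translate([320, 0, 0]) cube([320, 860, 440]);
translate([640, 0, 0]) cube([320, 860, 660]);
translate([960, 0, 0]) cube([320, 860, 880]);
translate([1280, 0, 0]) cube([320, 860, 1100]);
translate([1600, 0, 0]) cube([320, 860, 1320]);
translate([1920, 0, 0]) cube([320, 860, 1540]);


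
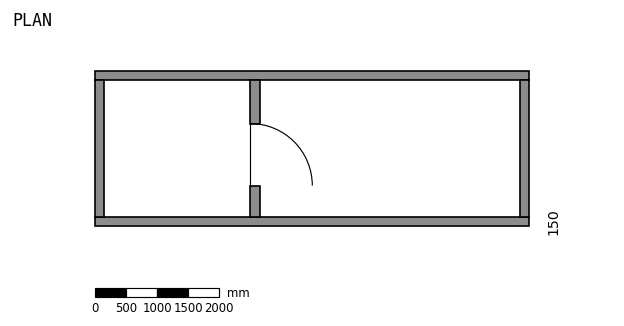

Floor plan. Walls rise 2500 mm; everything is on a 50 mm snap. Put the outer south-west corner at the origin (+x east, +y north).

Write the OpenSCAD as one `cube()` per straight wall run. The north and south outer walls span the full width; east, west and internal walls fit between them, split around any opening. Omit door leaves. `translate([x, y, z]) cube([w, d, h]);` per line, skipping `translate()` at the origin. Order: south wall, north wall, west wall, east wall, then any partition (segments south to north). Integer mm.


cube([7000, 150, 2500]);
translate([0, 2350, 0]) cube([7000, 150, 2500]);
translate([0, 150, 0]) cube([150, 2200, 2500]);
translate([6850, 150, 0]) cube([150, 2200, 2500]);
translate([2500, 150, 0]) cube([150, 500, 2500]);
translate([2500, 1650, 0]) cube([150, 700, 2500]);


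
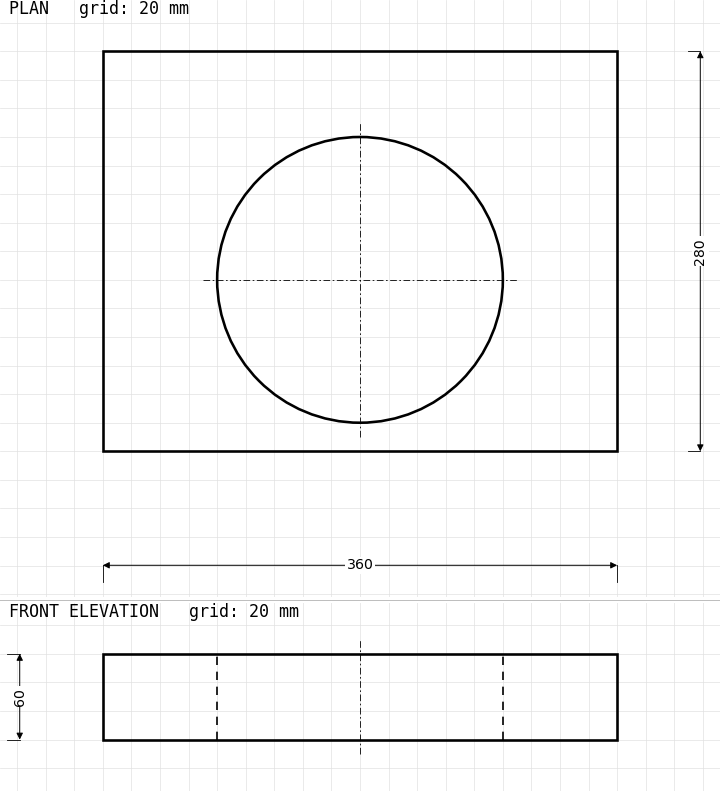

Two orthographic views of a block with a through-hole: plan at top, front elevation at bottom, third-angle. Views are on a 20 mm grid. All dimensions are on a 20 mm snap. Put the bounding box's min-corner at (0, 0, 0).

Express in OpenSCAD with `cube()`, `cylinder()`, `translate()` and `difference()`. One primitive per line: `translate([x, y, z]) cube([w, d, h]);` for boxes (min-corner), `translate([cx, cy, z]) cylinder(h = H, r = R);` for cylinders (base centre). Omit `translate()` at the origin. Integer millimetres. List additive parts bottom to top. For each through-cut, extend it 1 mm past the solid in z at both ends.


difference() {
  cube([360, 280, 60]);
  translate([180, 120, -1]) cylinder(h = 62, r = 100);
}


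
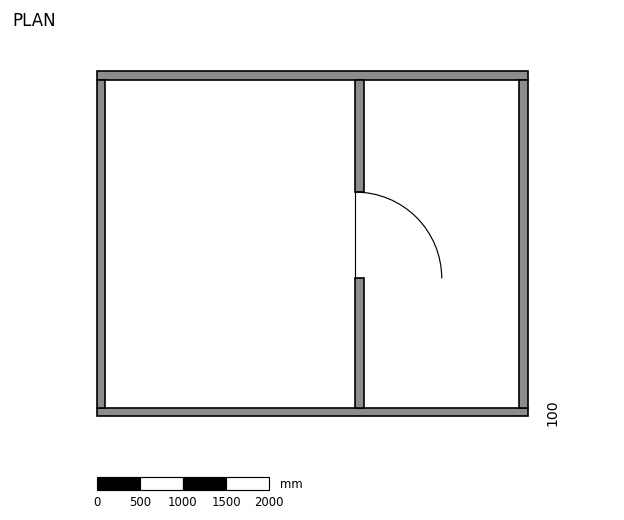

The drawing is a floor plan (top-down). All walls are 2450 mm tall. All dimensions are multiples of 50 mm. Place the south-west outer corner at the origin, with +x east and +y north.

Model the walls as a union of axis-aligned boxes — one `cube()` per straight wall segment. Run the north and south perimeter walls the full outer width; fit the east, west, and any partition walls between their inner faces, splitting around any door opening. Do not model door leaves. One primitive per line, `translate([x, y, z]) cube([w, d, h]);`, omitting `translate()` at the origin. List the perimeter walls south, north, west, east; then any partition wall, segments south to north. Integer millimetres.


cube([5000, 100, 2450]);
translate([0, 3900, 0]) cube([5000, 100, 2450]);
translate([0, 100, 0]) cube([100, 3800, 2450]);
translate([4900, 100, 0]) cube([100, 3800, 2450]);
translate([3000, 100, 0]) cube([100, 1500, 2450]);
translate([3000, 2600, 0]) cube([100, 1300, 2450]);


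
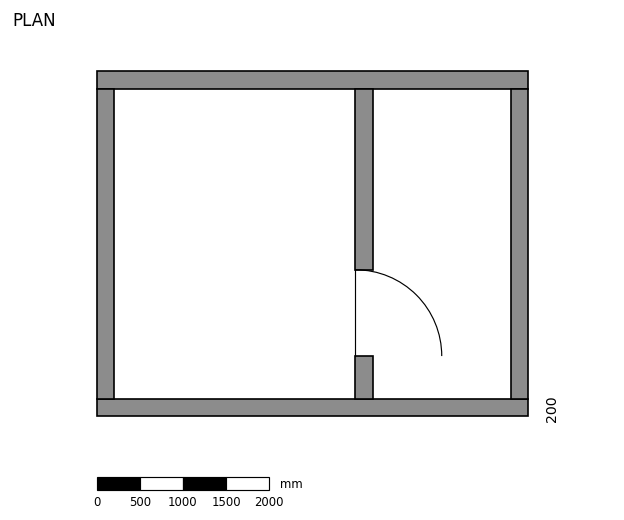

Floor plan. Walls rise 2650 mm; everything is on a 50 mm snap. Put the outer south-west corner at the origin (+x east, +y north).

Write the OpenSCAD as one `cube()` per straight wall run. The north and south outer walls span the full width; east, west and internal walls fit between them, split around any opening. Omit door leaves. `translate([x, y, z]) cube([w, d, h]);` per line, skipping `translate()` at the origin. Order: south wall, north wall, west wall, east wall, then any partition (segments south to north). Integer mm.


cube([5000, 200, 2650]);
translate([0, 3800, 0]) cube([5000, 200, 2650]);
translate([0, 200, 0]) cube([200, 3600, 2650]);
translate([4800, 200, 0]) cube([200, 3600, 2650]);
translate([3000, 200, 0]) cube([200, 500, 2650]);
translate([3000, 1700, 0]) cube([200, 2100, 2650]);
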